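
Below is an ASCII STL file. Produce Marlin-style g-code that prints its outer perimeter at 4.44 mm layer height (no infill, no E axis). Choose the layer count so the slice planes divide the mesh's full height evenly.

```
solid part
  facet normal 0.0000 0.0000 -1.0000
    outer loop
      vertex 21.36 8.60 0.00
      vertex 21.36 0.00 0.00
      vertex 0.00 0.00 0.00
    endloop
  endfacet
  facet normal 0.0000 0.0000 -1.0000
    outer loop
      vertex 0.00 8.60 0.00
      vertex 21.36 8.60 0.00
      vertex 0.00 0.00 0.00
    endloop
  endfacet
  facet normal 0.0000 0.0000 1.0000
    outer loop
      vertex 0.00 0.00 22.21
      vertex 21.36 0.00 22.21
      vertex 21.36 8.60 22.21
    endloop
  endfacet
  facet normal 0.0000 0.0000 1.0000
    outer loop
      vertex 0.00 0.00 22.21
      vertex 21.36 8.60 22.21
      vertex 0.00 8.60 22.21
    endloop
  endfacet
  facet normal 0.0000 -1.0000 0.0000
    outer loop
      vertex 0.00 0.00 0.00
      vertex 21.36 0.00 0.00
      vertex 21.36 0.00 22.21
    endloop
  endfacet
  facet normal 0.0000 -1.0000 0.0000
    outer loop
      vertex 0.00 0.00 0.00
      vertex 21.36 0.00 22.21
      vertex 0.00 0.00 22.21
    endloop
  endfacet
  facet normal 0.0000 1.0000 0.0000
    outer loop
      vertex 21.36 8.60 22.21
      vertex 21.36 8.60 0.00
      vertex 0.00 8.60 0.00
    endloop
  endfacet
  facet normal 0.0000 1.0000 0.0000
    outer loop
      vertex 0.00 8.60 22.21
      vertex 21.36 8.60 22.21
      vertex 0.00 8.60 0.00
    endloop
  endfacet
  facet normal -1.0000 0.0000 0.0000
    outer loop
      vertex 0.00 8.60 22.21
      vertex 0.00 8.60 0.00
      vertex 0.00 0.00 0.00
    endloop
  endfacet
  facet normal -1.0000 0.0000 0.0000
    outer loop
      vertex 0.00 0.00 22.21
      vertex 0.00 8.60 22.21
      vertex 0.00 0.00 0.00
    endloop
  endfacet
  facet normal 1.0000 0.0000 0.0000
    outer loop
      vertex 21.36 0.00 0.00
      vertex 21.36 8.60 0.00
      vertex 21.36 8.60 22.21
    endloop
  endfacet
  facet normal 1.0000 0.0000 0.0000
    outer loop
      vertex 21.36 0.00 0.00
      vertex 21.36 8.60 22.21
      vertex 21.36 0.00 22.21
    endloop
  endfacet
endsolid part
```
; perimeter-only toolpath
G21 ; units = mm
G90 ; absolute positioning
G28 ; home
; layer 1
G0 Z4.44
G0 X0.00 Y0.00
G1 X21.36 Y0.00
G1 X21.36 Y8.60
G1 X0.00 Y8.60
G1 X0.00 Y0.00
; layer 2
G0 Z8.88
G0 X0.00 Y0.00
G1 X21.36 Y0.00
G1 X21.36 Y8.60
G1 X0.00 Y8.60
G1 X0.00 Y0.00
; layer 3
G0 Z13.33
G0 X0.00 Y0.00
G1 X21.36 Y0.00
G1 X21.36 Y8.60
G1 X0.00 Y8.60
G1 X0.00 Y0.00
; layer 4
G0 Z17.77
G0 X0.00 Y0.00
G1 X21.36 Y0.00
G1 X21.36 Y8.60
G1 X0.00 Y8.60
G1 X0.00 Y0.00
; layer 5
G0 Z22.21
G0 X0.00 Y0.00
G1 X21.36 Y0.00
G1 X21.36 Y8.60
G1 X0.00 Y8.60
G1 X0.00 Y0.00
M2 ; end

The solid is a rectangular box, roughly 21.4 × 8.6 mm footprint and 22.2 mm tall. Slicing at Δz = 4.44 mm — 5 equal slices spanning the solid's height, so layer i sits at z = i·h/5 — gives 5 non-empty perimeters. Each is a 4-segment closed polygon; G0 lifts to the layer z and rapids to the start vertex, then G1 traces the edges.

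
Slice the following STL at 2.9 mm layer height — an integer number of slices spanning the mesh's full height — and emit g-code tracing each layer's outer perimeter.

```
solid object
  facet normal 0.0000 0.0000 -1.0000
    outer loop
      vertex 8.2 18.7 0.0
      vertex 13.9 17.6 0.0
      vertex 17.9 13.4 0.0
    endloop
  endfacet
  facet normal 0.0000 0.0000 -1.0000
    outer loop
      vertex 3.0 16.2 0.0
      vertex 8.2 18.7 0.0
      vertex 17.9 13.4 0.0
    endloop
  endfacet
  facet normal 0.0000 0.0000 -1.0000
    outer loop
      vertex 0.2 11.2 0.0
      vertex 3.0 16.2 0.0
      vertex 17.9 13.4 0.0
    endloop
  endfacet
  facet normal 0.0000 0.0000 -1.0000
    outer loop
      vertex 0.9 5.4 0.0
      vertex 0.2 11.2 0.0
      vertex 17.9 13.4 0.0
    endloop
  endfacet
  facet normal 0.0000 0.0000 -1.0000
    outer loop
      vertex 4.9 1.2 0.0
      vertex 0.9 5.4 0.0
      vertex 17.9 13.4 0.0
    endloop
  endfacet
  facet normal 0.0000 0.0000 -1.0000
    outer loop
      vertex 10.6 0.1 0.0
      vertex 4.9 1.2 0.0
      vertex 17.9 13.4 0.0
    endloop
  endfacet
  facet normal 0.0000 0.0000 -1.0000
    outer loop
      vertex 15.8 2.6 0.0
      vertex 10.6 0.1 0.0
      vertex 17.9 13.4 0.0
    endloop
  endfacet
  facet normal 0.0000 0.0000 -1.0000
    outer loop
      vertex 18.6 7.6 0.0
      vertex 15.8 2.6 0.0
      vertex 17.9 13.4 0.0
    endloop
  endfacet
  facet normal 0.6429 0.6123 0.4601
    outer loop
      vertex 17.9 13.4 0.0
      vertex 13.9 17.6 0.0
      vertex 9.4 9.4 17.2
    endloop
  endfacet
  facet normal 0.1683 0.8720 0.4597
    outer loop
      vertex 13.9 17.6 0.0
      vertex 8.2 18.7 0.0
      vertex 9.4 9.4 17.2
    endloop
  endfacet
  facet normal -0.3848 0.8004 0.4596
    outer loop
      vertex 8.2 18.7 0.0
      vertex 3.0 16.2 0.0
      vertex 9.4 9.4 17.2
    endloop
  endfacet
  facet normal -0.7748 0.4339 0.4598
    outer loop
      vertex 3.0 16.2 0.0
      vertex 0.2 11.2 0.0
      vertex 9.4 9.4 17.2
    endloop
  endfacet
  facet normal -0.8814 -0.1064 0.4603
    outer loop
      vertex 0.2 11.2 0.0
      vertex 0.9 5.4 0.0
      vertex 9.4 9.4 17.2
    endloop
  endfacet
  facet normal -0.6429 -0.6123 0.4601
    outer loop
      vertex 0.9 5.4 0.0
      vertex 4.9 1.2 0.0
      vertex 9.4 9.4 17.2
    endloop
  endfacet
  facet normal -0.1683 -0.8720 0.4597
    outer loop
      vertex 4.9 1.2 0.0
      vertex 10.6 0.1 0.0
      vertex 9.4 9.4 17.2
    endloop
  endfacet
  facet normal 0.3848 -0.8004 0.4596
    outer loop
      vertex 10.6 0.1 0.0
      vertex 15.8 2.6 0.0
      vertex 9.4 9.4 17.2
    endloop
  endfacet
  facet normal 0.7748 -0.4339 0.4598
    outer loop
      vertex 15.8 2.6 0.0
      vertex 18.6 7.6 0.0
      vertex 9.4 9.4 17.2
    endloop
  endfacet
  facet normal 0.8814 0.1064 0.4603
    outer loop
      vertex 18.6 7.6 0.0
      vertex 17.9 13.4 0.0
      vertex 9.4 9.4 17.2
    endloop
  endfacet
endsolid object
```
; perimeter-only toolpath
G21 ; units = mm
G90 ; absolute positioning
G28 ; home
; layer 1
G0 Z2.9
G0 X16.5 Y12.7
G1 X13.1 Y16.2
G1 X8.4 Y17.1
G1 X4.1 Y15.1
G1 X1.7 Y10.9
G1 X2.3 Y6.1
G1 X5.7 Y2.6
G1 X10.4 Y1.7
G1 X14.7 Y3.7
G1 X17.1 Y7.9
G1 X16.5 Y12.7
; layer 2
G0 Z5.7
G0 X15.1 Y12.1
G1 X12.4 Y14.9
G1 X8.6 Y15.6
G1 X5.1 Y13.9
G1 X3.3 Y10.6
G1 X3.7 Y6.7
G1 X6.4 Y3.9
G1 X10.2 Y3.2
G1 X13.7 Y4.9
G1 X15.5 Y8.2
G1 X15.1 Y12.1
; layer 3
G0 Z8.6
G0 X13.6 Y11.4
G1 X11.7 Y13.5
G1 X8.8 Y14.1
G1 X6.2 Y12.8
G1 X4.8 Y10.3
G1 X5.2 Y7.4
G1 X7.2 Y5.3
G1 X10.0 Y4.8
G1 X12.6 Y6.0
G1 X14.0 Y8.5
G1 X13.6 Y11.4
; layer 4
G0 Z11.5
G0 X12.2 Y10.7
G1 X10.9 Y12.1
G1 X9.0 Y12.5
G1 X7.3 Y11.7
G1 X6.3 Y10.0
G1 X6.6 Y8.1
G1 X7.9 Y6.7
G1 X9.8 Y6.3
G1 X11.5 Y7.1
G1 X12.5 Y8.8
G1 X12.2 Y10.7
; layer 5
G0 Z14.3
G0 X10.8 Y10.1
G1 X10.2 Y10.8
G1 X9.2 Y10.9
G1 X8.3 Y10.5
G1 X7.9 Y9.7
G1 X8.0 Y8.7
G1 X8.7 Y8.0
G1 X9.6 Y7.9
G1 X10.5 Y8.3
G1 X10.9 Y9.1
G1 X10.8 Y10.1
M2 ; end

The solid is a regular 10-sided pyramid, base circumscribed radius ≈ 9.4 mm, apex at z ≈ 17.2 mm. Slicing at Δz = 2.9 mm — 6 equal slices spanning the solid's height, so layer i sits at z = i·h/6 — gives 5 non-empty perimeters. Each is a 10-segment closed polygon; G0 lifts to the layer z and rapids to the start vertex, then G1 traces the edges. The cross-section shrinks linearly with z (the slice at the apex is degenerate and omitted).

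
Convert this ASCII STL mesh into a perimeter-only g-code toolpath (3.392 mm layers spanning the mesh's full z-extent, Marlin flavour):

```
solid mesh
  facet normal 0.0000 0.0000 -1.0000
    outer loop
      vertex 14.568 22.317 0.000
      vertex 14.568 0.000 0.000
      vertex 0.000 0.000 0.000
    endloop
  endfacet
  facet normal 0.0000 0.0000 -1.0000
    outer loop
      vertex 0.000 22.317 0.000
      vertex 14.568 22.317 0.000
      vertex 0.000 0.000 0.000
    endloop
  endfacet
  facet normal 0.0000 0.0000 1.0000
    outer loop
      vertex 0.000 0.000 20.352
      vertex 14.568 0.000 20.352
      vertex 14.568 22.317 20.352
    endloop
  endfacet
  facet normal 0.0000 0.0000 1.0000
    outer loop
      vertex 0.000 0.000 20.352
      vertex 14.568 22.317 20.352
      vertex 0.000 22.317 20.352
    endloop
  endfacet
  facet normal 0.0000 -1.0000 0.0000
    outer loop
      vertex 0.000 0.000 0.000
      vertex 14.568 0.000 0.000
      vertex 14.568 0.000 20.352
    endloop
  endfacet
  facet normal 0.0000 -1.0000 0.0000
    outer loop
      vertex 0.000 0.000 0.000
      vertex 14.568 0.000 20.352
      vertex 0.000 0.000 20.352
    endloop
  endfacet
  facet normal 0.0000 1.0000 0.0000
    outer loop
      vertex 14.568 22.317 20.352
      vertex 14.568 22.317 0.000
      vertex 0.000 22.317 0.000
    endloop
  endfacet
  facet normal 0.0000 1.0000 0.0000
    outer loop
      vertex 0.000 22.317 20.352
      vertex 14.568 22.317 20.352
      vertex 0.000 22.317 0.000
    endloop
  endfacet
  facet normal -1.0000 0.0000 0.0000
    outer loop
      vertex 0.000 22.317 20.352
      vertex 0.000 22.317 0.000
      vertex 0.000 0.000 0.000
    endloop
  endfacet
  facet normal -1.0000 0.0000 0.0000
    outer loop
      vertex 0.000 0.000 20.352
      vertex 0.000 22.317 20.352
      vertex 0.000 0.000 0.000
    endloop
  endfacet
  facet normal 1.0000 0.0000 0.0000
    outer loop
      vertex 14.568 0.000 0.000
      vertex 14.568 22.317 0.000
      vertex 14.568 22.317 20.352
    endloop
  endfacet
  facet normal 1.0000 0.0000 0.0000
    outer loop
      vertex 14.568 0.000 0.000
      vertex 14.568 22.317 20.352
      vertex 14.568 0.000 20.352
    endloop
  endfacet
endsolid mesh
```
; perimeter-only toolpath
G21 ; units = mm
G90 ; absolute positioning
G28 ; home
; layer 1
G0 Z3.392
G0 X0.000 Y0.000
G1 X14.568 Y0.000
G1 X14.568 Y22.317
G1 X0.000 Y22.317
G1 X0.000 Y0.000
; layer 2
G0 Z6.784
G0 X0.000 Y0.000
G1 X14.568 Y0.000
G1 X14.568 Y22.317
G1 X0.000 Y22.317
G1 X0.000 Y0.000
; layer 3
G0 Z10.176
G0 X0.000 Y0.000
G1 X14.568 Y0.000
G1 X14.568 Y22.317
G1 X0.000 Y22.317
G1 X0.000 Y0.000
; layer 4
G0 Z13.568
G0 X0.000 Y0.000
G1 X14.568 Y0.000
G1 X14.568 Y22.317
G1 X0.000 Y22.317
G1 X0.000 Y0.000
; layer 5
G0 Z16.960
G0 X0.000 Y0.000
G1 X14.568 Y0.000
G1 X14.568 Y22.317
G1 X0.000 Y22.317
G1 X0.000 Y0.000
; layer 6
G0 Z20.352
G0 X0.000 Y0.000
G1 X14.568 Y0.000
G1 X14.568 Y22.317
G1 X0.000 Y22.317
G1 X0.000 Y0.000
M2 ; end

The solid is a rectangular box, roughly 14.6 × 22.3 mm footprint and 20.4 mm tall. Slicing at Δz = 3.392 mm — 6 equal slices spanning the solid's height, so layer i sits at z = i·h/6 — gives 6 non-empty perimeters. Each is a 4-segment closed polygon; G0 lifts to the layer z and rapids to the start vertex, then G1 traces the edges.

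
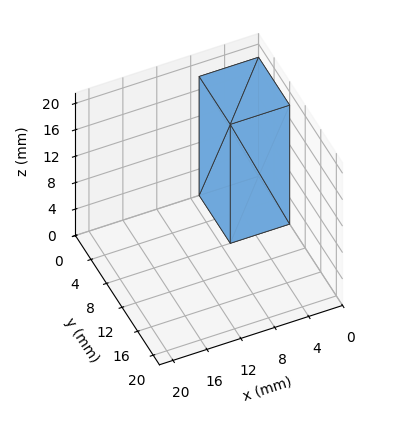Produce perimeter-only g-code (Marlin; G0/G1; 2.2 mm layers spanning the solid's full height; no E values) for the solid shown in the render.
Reading the render: the shape is a rectangular box, roughly 7 × 8 mm footprint and 18 mm tall (dimensions read to the nearest mm from the axis ticks). For the g-code, the solid's height is divided into equal slices at the stated Δz and each level perimeter traced with G1 moves after a G0 lift.

; perimeter-only toolpath
G21 ; units = mm
G90 ; absolute positioning
G28 ; home
; layer 1
G0 Z2.2
G0 X0.0 Y0.0
G1 X7.0 Y0.0
G1 X7.0 Y8.0
G1 X0.0 Y8.0
G1 X0.0 Y0.0
; layer 2
G0 Z4.5
G0 X0.0 Y0.0
G1 X7.0 Y0.0
G1 X7.0 Y8.0
G1 X0.0 Y8.0
G1 X0.0 Y0.0
; layer 3
G0 Z6.8
G0 X0.0 Y0.0
G1 X7.0 Y0.0
G1 X7.0 Y8.0
G1 X0.0 Y8.0
G1 X0.0 Y0.0
; layer 4
G0 Z9.0
G0 X0.0 Y0.0
G1 X7.0 Y0.0
G1 X7.0 Y8.0
G1 X0.0 Y8.0
G1 X0.0 Y0.0
; layer 5
G0 Z11.2
G0 X0.0 Y0.0
G1 X7.0 Y0.0
G1 X7.0 Y8.0
G1 X0.0 Y8.0
G1 X0.0 Y0.0
; layer 6
G0 Z13.5
G0 X0.0 Y0.0
G1 X7.0 Y0.0
G1 X7.0 Y8.0
G1 X0.0 Y8.0
G1 X0.0 Y0.0
; layer 7
G0 Z15.8
G0 X0.0 Y0.0
G1 X7.0 Y0.0
G1 X7.0 Y8.0
G1 X0.0 Y8.0
G1 X0.0 Y0.0
; layer 8
G0 Z18.0
G0 X0.0 Y0.0
G1 X7.0 Y0.0
G1 X7.0 Y8.0
G1 X0.0 Y8.0
G1 X0.0 Y0.0
M2 ; end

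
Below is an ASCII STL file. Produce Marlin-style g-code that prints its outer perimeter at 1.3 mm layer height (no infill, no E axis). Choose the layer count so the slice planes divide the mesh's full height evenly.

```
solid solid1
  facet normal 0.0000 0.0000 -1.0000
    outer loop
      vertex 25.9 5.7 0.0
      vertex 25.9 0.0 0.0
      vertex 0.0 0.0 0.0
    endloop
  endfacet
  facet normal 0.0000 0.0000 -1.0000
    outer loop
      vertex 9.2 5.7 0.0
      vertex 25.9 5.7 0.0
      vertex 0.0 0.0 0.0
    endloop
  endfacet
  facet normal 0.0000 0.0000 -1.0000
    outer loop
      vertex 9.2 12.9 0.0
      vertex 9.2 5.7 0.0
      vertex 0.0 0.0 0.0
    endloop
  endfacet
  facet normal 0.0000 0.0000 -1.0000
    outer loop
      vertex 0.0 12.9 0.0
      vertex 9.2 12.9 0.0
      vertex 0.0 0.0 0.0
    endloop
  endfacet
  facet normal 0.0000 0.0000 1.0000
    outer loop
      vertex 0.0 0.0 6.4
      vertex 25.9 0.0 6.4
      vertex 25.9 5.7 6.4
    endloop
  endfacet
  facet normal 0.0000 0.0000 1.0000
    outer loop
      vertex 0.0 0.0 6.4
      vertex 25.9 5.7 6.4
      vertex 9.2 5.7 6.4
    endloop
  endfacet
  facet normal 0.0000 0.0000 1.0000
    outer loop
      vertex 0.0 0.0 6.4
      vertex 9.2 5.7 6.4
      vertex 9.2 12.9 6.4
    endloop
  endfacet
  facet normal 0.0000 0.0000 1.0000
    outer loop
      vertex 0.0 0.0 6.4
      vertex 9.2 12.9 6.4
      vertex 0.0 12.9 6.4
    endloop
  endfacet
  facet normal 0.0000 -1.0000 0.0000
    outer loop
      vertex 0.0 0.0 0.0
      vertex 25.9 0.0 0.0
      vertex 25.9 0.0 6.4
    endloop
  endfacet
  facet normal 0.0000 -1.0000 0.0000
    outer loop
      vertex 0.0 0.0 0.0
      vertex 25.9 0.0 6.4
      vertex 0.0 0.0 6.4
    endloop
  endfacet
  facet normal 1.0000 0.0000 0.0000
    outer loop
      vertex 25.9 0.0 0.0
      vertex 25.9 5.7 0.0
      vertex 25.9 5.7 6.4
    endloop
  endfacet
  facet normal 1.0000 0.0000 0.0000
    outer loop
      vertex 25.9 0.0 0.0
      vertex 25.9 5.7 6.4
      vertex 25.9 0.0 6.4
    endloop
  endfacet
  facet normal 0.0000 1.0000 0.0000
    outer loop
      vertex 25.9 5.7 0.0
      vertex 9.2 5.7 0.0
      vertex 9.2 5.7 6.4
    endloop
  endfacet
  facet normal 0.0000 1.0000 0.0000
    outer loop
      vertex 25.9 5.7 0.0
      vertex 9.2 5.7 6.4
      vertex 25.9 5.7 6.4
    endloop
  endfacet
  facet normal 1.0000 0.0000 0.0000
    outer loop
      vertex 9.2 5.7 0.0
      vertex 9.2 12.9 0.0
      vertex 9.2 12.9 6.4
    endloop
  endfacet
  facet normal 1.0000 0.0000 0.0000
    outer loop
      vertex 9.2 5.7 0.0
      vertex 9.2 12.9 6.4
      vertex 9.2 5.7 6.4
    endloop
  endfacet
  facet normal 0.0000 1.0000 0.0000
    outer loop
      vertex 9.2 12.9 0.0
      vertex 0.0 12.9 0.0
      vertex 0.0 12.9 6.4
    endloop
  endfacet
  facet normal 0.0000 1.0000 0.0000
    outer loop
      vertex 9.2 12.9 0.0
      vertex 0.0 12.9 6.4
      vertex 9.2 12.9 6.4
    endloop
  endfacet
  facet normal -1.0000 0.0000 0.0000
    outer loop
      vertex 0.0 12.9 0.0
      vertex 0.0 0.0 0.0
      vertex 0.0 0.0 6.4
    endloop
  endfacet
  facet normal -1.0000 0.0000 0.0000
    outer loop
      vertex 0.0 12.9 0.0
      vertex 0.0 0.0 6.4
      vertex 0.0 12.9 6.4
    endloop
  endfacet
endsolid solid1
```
; perimeter-only toolpath
G21 ; units = mm
G90 ; absolute positioning
G28 ; home
; layer 1
G0 Z1.3
G0 X0.0 Y0.0
G1 X25.9 Y0.0
G1 X25.9 Y5.7
G1 X9.2 Y5.7
G1 X9.2 Y12.9
G1 X0.0 Y12.9
G1 X0.0 Y0.0
; layer 2
G0 Z2.6
G0 X0.0 Y0.0
G1 X25.9 Y0.0
G1 X25.9 Y5.7
G1 X9.2 Y5.7
G1 X9.2 Y12.9
G1 X0.0 Y12.9
G1 X0.0 Y0.0
; layer 3
G0 Z3.8
G0 X0.0 Y0.0
G1 X25.9 Y0.0
G1 X25.9 Y5.7
G1 X9.2 Y5.7
G1 X9.2 Y12.9
G1 X0.0 Y12.9
G1 X0.0 Y0.0
; layer 4
G0 Z5.1
G0 X0.0 Y0.0
G1 X25.9 Y0.0
G1 X25.9 Y5.7
G1 X9.2 Y5.7
G1 X9.2 Y12.9
G1 X0.0 Y12.9
G1 X0.0 Y0.0
; layer 5
G0 Z6.4
G0 X0.0 Y0.0
G1 X25.9 Y0.0
G1 X25.9 Y5.7
G1 X9.2 Y5.7
G1 X9.2 Y12.9
G1 X0.0 Y12.9
G1 X0.0 Y0.0
M2 ; end

The solid is an L-shaped prism: outer 25.9 × 12.9 mm, arm thicknesses ≈ 5.7 mm (horizontal) and 9.2 mm (vertical), extruded 6.4 mm in z. Slicing at Δz = 1.3 mm — 5 equal slices spanning the solid's height, so layer i sits at z = i·h/5 — gives 5 non-empty perimeters. Each is a 6-segment closed polygon; G0 lifts to the layer z and rapids to the start vertex, then G1 traces the edges.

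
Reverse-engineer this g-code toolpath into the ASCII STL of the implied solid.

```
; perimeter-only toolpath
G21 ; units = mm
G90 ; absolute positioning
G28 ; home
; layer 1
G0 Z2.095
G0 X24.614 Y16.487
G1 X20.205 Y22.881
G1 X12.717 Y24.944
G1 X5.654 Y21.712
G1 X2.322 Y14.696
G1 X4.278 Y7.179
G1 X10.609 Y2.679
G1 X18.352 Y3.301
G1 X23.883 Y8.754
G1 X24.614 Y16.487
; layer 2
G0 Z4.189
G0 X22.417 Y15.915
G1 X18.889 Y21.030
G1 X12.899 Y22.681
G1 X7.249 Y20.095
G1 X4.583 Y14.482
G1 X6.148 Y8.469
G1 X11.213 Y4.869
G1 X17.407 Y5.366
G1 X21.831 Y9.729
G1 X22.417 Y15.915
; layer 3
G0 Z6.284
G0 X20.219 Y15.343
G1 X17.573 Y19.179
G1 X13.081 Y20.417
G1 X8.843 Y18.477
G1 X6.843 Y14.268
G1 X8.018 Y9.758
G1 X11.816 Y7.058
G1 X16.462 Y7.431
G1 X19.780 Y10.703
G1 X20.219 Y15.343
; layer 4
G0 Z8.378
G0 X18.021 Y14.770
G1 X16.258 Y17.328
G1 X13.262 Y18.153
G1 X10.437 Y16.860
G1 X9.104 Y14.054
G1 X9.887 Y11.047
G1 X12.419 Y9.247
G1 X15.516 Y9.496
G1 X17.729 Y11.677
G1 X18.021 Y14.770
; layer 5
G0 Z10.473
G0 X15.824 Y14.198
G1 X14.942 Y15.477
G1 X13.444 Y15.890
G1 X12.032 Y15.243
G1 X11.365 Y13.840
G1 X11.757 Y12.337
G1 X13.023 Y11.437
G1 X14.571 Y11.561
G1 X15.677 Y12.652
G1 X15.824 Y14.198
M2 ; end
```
solid part
  facet normal 0.0000 0.0000 -1.0000
    outer loop
      vertex 12.535 27.208 0.000
      vertex 21.521 24.732 0.000
      vertex 26.812 17.059 0.000
    endloop
  endfacet
  facet normal 0.0000 0.0000 -1.0000
    outer loop
      vertex 4.060 23.329 0.000
      vertex 12.535 27.208 0.000
      vertex 26.812 17.059 0.000
    endloop
  endfacet
  facet normal 0.0000 0.0000 -1.0000
    outer loop
      vertex 0.061 14.910 0.000
      vertex 4.060 23.329 0.000
      vertex 26.812 17.059 0.000
    endloop
  endfacet
  facet normal 0.0000 0.0000 -1.0000
    outer loop
      vertex 2.409 5.890 0.000
      vertex 0.061 14.910 0.000
      vertex 26.812 17.059 0.000
    endloop
  endfacet
  facet normal 0.0000 0.0000 -1.0000
    outer loop
      vertex 10.006 0.490 0.000
      vertex 2.409 5.890 0.000
      vertex 26.812 17.059 0.000
    endloop
  endfacet
  facet normal 0.0000 0.0000 -1.0000
    outer loop
      vertex 19.297 1.236 0.000
      vertex 10.006 0.490 0.000
      vertex 26.812 17.059 0.000
    endloop
  endfacet
  facet normal 0.0000 0.0000 -1.0000
    outer loop
      vertex 25.934 7.780 0.000
      vertex 19.297 1.236 0.000
      vertex 26.812 17.059 0.000
    endloop
  endfacet
  facet normal 0.5767 0.3976 0.7137
    outer loop
      vertex 26.812 17.059 0.000
      vertex 21.521 24.732 0.000
      vertex 13.626 13.626 12.567
    endloop
  endfacet
  facet normal 0.1861 0.6753 0.7137
    outer loop
      vertex 21.521 24.732 0.000
      vertex 12.535 27.208 0.000
      vertex 13.626 13.626 12.567
    endloop
  endfacet
  facet normal -0.2915 0.6369 0.7137
    outer loop
      vertex 12.535 27.208 0.000
      vertex 4.060 23.329 0.000
      vertex 13.626 13.626 12.567
    endloop
  endfacet
  facet normal -0.6327 0.3005 0.7137
    outer loop
      vertex 4.060 23.329 0.000
      vertex 0.061 14.910 0.000
      vertex 13.626 13.626 12.567
    endloop
  endfacet
  facet normal -0.6779 -0.1765 0.7137
    outer loop
      vertex 0.061 14.910 0.000
      vertex 2.409 5.890 0.000
      vertex 13.626 13.626 12.567
    endloop
  endfacet
  facet normal -0.4058 -0.5709 0.7137
    outer loop
      vertex 2.409 5.890 0.000
      vertex 10.006 0.490 0.000
      vertex 13.626 13.626 12.567
    endloop
  endfacet
  facet normal 0.0561 -0.6982 0.7137
    outer loop
      vertex 10.006 0.490 0.000
      vertex 19.297 1.236 0.000
      vertex 13.626 13.626 12.567
    endloop
  endfacet
  facet normal 0.4918 -0.4988 0.7137
    outer loop
      vertex 19.297 1.236 0.000
      vertex 25.934 7.780 0.000
      vertex 13.626 13.626 12.567
    endloop
  endfacet
  facet normal 0.6974 -0.0660 0.7137
    outer loop
      vertex 25.934 7.780 0.000
      vertex 26.812 17.059 0.000
      vertex 13.626 13.626 12.567
    endloop
  endfacet
endsolid part

The G0 Z moves step by Δz≈2.095 mm. The G1 loops shrink linearly with z, so the solid tapers from its base footprint up to z≈12.6. Closing with a flat bottom cap and the tapered top and triangulating gives 16 facets — a regular 9-sided pyramid, base circumscribed radius ≈ 13.6 mm, apex at z ≈ 12.6 mm.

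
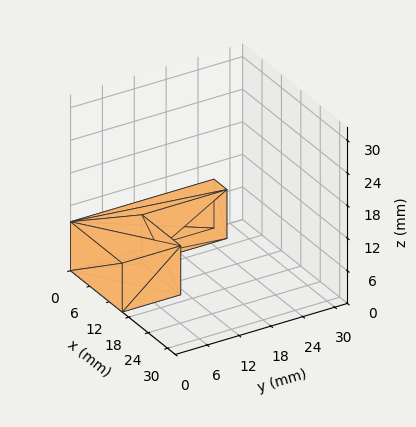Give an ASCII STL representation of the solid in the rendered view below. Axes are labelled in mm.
Reading the render: the shape is an L-shaped prism: outer 16 × 27 mm, arm thicknesses ≈ 11 mm (horizontal) and 4 mm (vertical), extruded 9 mm in z (dimensions read to the nearest mm from the axis ticks). For the STL, each face is triangulated and given an outward normal.

solid part
  facet normal 0.0000 0.0000 -1.0000
    outer loop
      vertex 16.00 11.00 0.00
      vertex 16.00 0.00 0.00
      vertex 0.00 0.00 0.00
    endloop
  endfacet
  facet normal 0.0000 0.0000 -1.0000
    outer loop
      vertex 4.00 11.00 0.00
      vertex 16.00 11.00 0.00
      vertex 0.00 0.00 0.00
    endloop
  endfacet
  facet normal 0.0000 0.0000 -1.0000
    outer loop
      vertex 4.00 27.00 0.00
      vertex 4.00 11.00 0.00
      vertex 0.00 0.00 0.00
    endloop
  endfacet
  facet normal 0.0000 0.0000 -1.0000
    outer loop
      vertex 0.00 27.00 0.00
      vertex 4.00 27.00 0.00
      vertex 0.00 0.00 0.00
    endloop
  endfacet
  facet normal 0.0000 0.0000 1.0000
    outer loop
      vertex 0.00 0.00 9.00
      vertex 16.00 0.00 9.00
      vertex 16.00 11.00 9.00
    endloop
  endfacet
  facet normal 0.0000 0.0000 1.0000
    outer loop
      vertex 0.00 0.00 9.00
      vertex 16.00 11.00 9.00
      vertex 4.00 11.00 9.00
    endloop
  endfacet
  facet normal 0.0000 0.0000 1.0000
    outer loop
      vertex 0.00 0.00 9.00
      vertex 4.00 11.00 9.00
      vertex 4.00 27.00 9.00
    endloop
  endfacet
  facet normal 0.0000 0.0000 1.0000
    outer loop
      vertex 0.00 0.00 9.00
      vertex 4.00 27.00 9.00
      vertex 0.00 27.00 9.00
    endloop
  endfacet
  facet normal 0.0000 -1.0000 0.0000
    outer loop
      vertex 0.00 0.00 0.00
      vertex 16.00 0.00 0.00
      vertex 16.00 0.00 9.00
    endloop
  endfacet
  facet normal 0.0000 -1.0000 0.0000
    outer loop
      vertex 0.00 0.00 0.00
      vertex 16.00 0.00 9.00
      vertex 0.00 0.00 9.00
    endloop
  endfacet
  facet normal 1.0000 0.0000 0.0000
    outer loop
      vertex 16.00 0.00 0.00
      vertex 16.00 11.00 0.00
      vertex 16.00 11.00 9.00
    endloop
  endfacet
  facet normal 1.0000 0.0000 0.0000
    outer loop
      vertex 16.00 0.00 0.00
      vertex 16.00 11.00 9.00
      vertex 16.00 0.00 9.00
    endloop
  endfacet
  facet normal 0.0000 1.0000 0.0000
    outer loop
      vertex 16.00 11.00 0.00
      vertex 4.00 11.00 0.00
      vertex 4.00 11.00 9.00
    endloop
  endfacet
  facet normal 0.0000 1.0000 0.0000
    outer loop
      vertex 16.00 11.00 0.00
      vertex 4.00 11.00 9.00
      vertex 16.00 11.00 9.00
    endloop
  endfacet
  facet normal 1.0000 0.0000 0.0000
    outer loop
      vertex 4.00 11.00 0.00
      vertex 4.00 27.00 0.00
      vertex 4.00 27.00 9.00
    endloop
  endfacet
  facet normal 1.0000 0.0000 0.0000
    outer loop
      vertex 4.00 11.00 0.00
      vertex 4.00 27.00 9.00
      vertex 4.00 11.00 9.00
    endloop
  endfacet
  facet normal 0.0000 1.0000 0.0000
    outer loop
      vertex 4.00 27.00 0.00
      vertex 0.00 27.00 0.00
      vertex 0.00 27.00 9.00
    endloop
  endfacet
  facet normal 0.0000 1.0000 0.0000
    outer loop
      vertex 4.00 27.00 0.00
      vertex 0.00 27.00 9.00
      vertex 4.00 27.00 9.00
    endloop
  endfacet
  facet normal -1.0000 0.0000 0.0000
    outer loop
      vertex 0.00 27.00 0.00
      vertex 0.00 0.00 0.00
      vertex 0.00 0.00 9.00
    endloop
  endfacet
  facet normal -1.0000 0.0000 0.0000
    outer loop
      vertex 0.00 27.00 0.00
      vertex 0.00 0.00 9.00
      vertex 0.00 27.00 9.00
    endloop
  endfacet
endsolid part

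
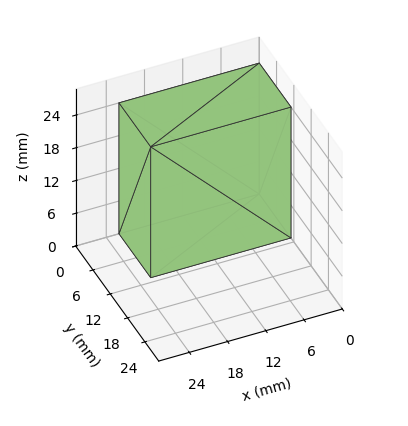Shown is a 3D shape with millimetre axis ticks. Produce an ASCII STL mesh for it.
Reading the render: the shape is a rectangular box, roughly 22 × 11 mm footprint and 24 mm tall (dimensions read to the nearest mm from the axis ticks). For the STL, each face is triangulated and given an outward normal.

solid part
  facet normal 0.0000 0.0000 -1.0000
    outer loop
      vertex 22.00 11.00 0.00
      vertex 22.00 0.00 0.00
      vertex 0.00 0.00 0.00
    endloop
  endfacet
  facet normal 0.0000 0.0000 -1.0000
    outer loop
      vertex 0.00 11.00 0.00
      vertex 22.00 11.00 0.00
      vertex 0.00 0.00 0.00
    endloop
  endfacet
  facet normal 0.0000 0.0000 1.0000
    outer loop
      vertex 0.00 0.00 24.00
      vertex 22.00 0.00 24.00
      vertex 22.00 11.00 24.00
    endloop
  endfacet
  facet normal 0.0000 0.0000 1.0000
    outer loop
      vertex 0.00 0.00 24.00
      vertex 22.00 11.00 24.00
      vertex 0.00 11.00 24.00
    endloop
  endfacet
  facet normal 0.0000 -1.0000 0.0000
    outer loop
      vertex 0.00 0.00 0.00
      vertex 22.00 0.00 0.00
      vertex 22.00 0.00 24.00
    endloop
  endfacet
  facet normal 0.0000 -1.0000 0.0000
    outer loop
      vertex 0.00 0.00 0.00
      vertex 22.00 0.00 24.00
      vertex 0.00 0.00 24.00
    endloop
  endfacet
  facet normal 0.0000 1.0000 0.0000
    outer loop
      vertex 22.00 11.00 24.00
      vertex 22.00 11.00 0.00
      vertex 0.00 11.00 0.00
    endloop
  endfacet
  facet normal 0.0000 1.0000 0.0000
    outer loop
      vertex 0.00 11.00 24.00
      vertex 22.00 11.00 24.00
      vertex 0.00 11.00 0.00
    endloop
  endfacet
  facet normal -1.0000 0.0000 0.0000
    outer loop
      vertex 0.00 11.00 24.00
      vertex 0.00 11.00 0.00
      vertex 0.00 0.00 0.00
    endloop
  endfacet
  facet normal -1.0000 0.0000 0.0000
    outer loop
      vertex 0.00 0.00 24.00
      vertex 0.00 11.00 24.00
      vertex 0.00 0.00 0.00
    endloop
  endfacet
  facet normal 1.0000 0.0000 0.0000
    outer loop
      vertex 22.00 0.00 0.00
      vertex 22.00 11.00 0.00
      vertex 22.00 11.00 24.00
    endloop
  endfacet
  facet normal 1.0000 0.0000 0.0000
    outer loop
      vertex 22.00 0.00 0.00
      vertex 22.00 11.00 24.00
      vertex 22.00 0.00 24.00
    endloop
  endfacet
endsolid part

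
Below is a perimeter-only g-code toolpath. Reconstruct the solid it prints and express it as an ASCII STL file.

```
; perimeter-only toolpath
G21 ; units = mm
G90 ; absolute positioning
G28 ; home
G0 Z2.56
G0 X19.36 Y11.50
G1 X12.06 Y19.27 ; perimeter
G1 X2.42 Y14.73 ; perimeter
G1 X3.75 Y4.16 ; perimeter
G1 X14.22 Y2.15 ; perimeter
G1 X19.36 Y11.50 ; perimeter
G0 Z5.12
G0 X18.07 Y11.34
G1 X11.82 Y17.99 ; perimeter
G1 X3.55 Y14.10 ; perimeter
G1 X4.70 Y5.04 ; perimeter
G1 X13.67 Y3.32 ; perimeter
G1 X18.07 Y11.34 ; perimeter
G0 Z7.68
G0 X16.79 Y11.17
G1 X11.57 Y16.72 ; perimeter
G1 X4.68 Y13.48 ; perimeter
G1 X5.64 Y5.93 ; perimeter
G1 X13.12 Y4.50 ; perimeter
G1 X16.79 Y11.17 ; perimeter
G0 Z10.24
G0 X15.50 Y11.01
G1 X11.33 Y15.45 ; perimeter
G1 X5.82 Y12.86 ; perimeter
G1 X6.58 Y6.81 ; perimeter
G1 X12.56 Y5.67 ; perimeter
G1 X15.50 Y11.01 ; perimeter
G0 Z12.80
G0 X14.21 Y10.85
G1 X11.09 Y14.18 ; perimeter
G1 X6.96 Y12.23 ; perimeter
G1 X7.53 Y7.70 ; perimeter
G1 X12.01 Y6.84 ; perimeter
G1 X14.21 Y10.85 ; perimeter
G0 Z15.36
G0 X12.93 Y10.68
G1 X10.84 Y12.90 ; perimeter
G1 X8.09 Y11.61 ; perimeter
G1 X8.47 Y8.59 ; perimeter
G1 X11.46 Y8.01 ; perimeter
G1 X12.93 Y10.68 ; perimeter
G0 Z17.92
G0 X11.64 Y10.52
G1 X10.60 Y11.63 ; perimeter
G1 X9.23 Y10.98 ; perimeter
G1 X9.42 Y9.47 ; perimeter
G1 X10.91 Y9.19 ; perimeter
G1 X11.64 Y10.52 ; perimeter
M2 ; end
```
solid part
  facet normal 0.0000 0.0000 -1.0000
    outer loop
      vertex 1.28 15.35 0.00
      vertex 12.30 20.54 0.00
      vertex 20.64 11.66 0.00
    endloop
  endfacet
  facet normal 0.0000 0.0000 -1.0000
    outer loop
      vertex 2.81 3.27 0.00
      vertex 1.28 15.35 0.00
      vertex 20.64 11.66 0.00
    endloop
  endfacet
  facet normal 0.0000 0.0000 -1.0000
    outer loop
      vertex 14.77 0.98 0.00
      vertex 2.81 3.27 0.00
      vertex 20.64 11.66 0.00
    endloop
  endfacet
  facet normal 0.6746 0.6336 0.3788
    outer loop
      vertex 20.64 11.66 0.00
      vertex 12.30 20.54 0.00
      vertex 10.36 10.36 20.48
    endloop
  endfacet
  facet normal -0.3943 0.8373 0.3788
    outer loop
      vertex 12.30 20.54 0.00
      vertex 1.28 15.35 0.00
      vertex 10.36 10.36 20.48
    endloop
  endfacet
  facet normal -0.9182 -0.1163 0.3787
    outer loop
      vertex 1.28 15.35 0.00
      vertex 2.81 3.27 0.00
      vertex 10.36 10.36 20.48
    endloop
  endfacet
  facet normal -0.1740 -0.9090 0.3788
    outer loop
      vertex 2.81 3.27 0.00
      vertex 14.77 0.98 0.00
      vertex 10.36 10.36 20.48
    endloop
  endfacet
  facet normal 0.8110 -0.4458 0.3788
    outer loop
      vertex 14.77 0.98 0.00
      vertex 20.64 11.66 0.00
      vertex 10.36 10.36 20.48
    endloop
  endfacet
endsolid part

The G0 Z moves step by Δz≈2.56 mm. The G1 loops shrink linearly with z, so the solid tapers from its base footprint up to z≈20.5. Closing with a flat bottom cap and the tapered top and triangulating gives 8 facets — a regular 5-sided pyramid, base circumscribed radius ≈ 10.4 mm, apex at z ≈ 20.5 mm.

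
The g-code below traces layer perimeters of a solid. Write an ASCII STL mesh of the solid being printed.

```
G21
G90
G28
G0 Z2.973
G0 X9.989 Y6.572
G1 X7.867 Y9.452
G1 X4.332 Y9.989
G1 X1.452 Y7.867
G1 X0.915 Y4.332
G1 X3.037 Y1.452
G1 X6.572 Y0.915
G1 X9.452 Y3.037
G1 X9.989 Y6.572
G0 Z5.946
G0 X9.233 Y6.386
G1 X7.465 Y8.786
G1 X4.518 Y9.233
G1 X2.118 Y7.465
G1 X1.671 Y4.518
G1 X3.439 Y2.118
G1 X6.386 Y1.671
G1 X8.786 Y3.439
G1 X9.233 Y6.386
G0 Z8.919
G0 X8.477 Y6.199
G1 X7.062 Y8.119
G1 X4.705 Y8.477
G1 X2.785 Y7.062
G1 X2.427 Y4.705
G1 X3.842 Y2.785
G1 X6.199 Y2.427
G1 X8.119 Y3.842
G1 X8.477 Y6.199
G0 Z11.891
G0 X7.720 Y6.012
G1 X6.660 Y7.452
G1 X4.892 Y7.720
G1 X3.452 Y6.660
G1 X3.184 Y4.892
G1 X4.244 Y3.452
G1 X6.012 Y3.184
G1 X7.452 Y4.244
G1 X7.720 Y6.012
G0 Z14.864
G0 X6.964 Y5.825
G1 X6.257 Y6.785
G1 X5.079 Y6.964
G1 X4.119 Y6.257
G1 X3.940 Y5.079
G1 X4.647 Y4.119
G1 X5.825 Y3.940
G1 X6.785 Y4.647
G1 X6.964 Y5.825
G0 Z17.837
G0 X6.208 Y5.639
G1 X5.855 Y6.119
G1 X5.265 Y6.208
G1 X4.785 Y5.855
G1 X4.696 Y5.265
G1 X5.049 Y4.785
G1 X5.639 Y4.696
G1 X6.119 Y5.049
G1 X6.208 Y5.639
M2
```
solid part
  facet normal 0.0000 0.0000 -1.0000
    outer loop
      vertex 4.145 10.745 0.000
      vertex 8.270 10.119 0.000
      vertex 10.745 6.759 0.000
    endloop
  endfacet
  facet normal 0.0000 0.0000 -1.0000
    outer loop
      vertex 0.785 8.270 0.000
      vertex 4.145 10.745 0.000
      vertex 10.745 6.759 0.000
    endloop
  endfacet
  facet normal 0.0000 0.0000 -1.0000
    outer loop
      vertex 0.159 4.145 0.000
      vertex 0.785 8.270 0.000
      vertex 10.745 6.759 0.000
    endloop
  endfacet
  facet normal 0.0000 0.0000 -1.0000
    outer loop
      vertex 2.634 0.785 0.000
      vertex 0.159 4.145 0.000
      vertex 10.745 6.759 0.000
    endloop
  endfacet
  facet normal 0.0000 0.0000 -1.0000
    outer loop
      vertex 6.759 0.159 0.000
      vertex 2.634 0.785 0.000
      vertex 10.745 6.759 0.000
    endloop
  endfacet
  facet normal 0.0000 0.0000 -1.0000
    outer loop
      vertex 10.119 2.634 0.000
      vertex 6.759 0.159 0.000
      vertex 10.745 6.759 0.000
    endloop
  endfacet
  facet normal 0.7826 0.5764 0.2352
    outer loop
      vertex 10.745 6.759 0.000
      vertex 8.270 10.119 0.000
      vertex 5.452 5.452 20.810
    endloop
  endfacet
  facet normal 0.1458 0.9609 0.2353
    outer loop
      vertex 8.270 10.119 0.000
      vertex 4.145 10.745 0.000
      vertex 5.452 5.452 20.810
    endloop
  endfacet
  facet normal -0.5764 0.7826 0.2352
    outer loop
      vertex 4.145 10.745 0.000
      vertex 0.785 8.270 0.000
      vertex 5.452 5.452 20.810
    endloop
  endfacet
  facet normal -0.9609 0.1458 0.2353
    outer loop
      vertex 0.785 8.270 0.000
      vertex 0.159 4.145 0.000
      vertex 5.452 5.452 20.810
    endloop
  endfacet
  facet normal -0.7826 -0.5764 0.2352
    outer loop
      vertex 0.159 4.145 0.000
      vertex 2.634 0.785 0.000
      vertex 5.452 5.452 20.810
    endloop
  endfacet
  facet normal -0.1458 -0.9609 0.2353
    outer loop
      vertex 2.634 0.785 0.000
      vertex 6.759 0.159 0.000
      vertex 5.452 5.452 20.810
    endloop
  endfacet
  facet normal 0.5764 -0.7826 0.2352
    outer loop
      vertex 6.759 0.159 0.000
      vertex 10.119 2.634 0.000
      vertex 5.452 5.452 20.810
    endloop
  endfacet
  facet normal 0.9609 -0.1458 0.2353
    outer loop
      vertex 10.119 2.634 0.000
      vertex 10.745 6.759 0.000
      vertex 5.452 5.452 20.810
    endloop
  endfacet
endsolid part

The G0 Z moves step by Δz≈2.973 mm. The G1 loops shrink linearly with z, so the solid tapers from its base footprint up to z≈20.8. Closing with a flat bottom cap and the tapered top and triangulating gives 14 facets — a regular 8-sided pyramid, base circumscribed radius ≈ 5.45 mm, apex at z ≈ 20.8 mm.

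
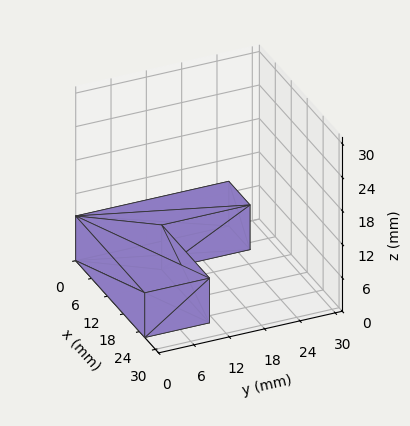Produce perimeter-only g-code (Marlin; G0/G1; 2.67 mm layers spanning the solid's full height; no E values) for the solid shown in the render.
Reading the render: the shape is an L-shaped prism: outer 26 × 26 mm, arm thicknesses ≈ 11 mm (horizontal) and 8 mm (vertical), extruded 8 mm in z (dimensions read to the nearest mm from the axis ticks). For the g-code, the solid's height is divided into equal slices at the stated Δz and each level perimeter traced with G1 moves after a G0 lift.

; perimeter-only toolpath
G21 ; units = mm
G90 ; absolute positioning
G28 ; home
; layer 1
G0 Z2.67
G0 X0.00 Y0.00
G1 X26.00 Y0.00
G1 X26.00 Y11.00
G1 X8.00 Y11.00
G1 X8.00 Y26.00
G1 X0.00 Y26.00
G1 X0.00 Y0.00
; layer 2
G0 Z5.33
G0 X0.00 Y0.00
G1 X26.00 Y0.00
G1 X26.00 Y11.00
G1 X8.00 Y11.00
G1 X8.00 Y26.00
G1 X0.00 Y26.00
G1 X0.00 Y0.00
; layer 3
G0 Z8.00
G0 X0.00 Y0.00
G1 X26.00 Y0.00
G1 X26.00 Y11.00
G1 X8.00 Y11.00
G1 X8.00 Y26.00
G1 X0.00 Y26.00
G1 X0.00 Y0.00
M2 ; end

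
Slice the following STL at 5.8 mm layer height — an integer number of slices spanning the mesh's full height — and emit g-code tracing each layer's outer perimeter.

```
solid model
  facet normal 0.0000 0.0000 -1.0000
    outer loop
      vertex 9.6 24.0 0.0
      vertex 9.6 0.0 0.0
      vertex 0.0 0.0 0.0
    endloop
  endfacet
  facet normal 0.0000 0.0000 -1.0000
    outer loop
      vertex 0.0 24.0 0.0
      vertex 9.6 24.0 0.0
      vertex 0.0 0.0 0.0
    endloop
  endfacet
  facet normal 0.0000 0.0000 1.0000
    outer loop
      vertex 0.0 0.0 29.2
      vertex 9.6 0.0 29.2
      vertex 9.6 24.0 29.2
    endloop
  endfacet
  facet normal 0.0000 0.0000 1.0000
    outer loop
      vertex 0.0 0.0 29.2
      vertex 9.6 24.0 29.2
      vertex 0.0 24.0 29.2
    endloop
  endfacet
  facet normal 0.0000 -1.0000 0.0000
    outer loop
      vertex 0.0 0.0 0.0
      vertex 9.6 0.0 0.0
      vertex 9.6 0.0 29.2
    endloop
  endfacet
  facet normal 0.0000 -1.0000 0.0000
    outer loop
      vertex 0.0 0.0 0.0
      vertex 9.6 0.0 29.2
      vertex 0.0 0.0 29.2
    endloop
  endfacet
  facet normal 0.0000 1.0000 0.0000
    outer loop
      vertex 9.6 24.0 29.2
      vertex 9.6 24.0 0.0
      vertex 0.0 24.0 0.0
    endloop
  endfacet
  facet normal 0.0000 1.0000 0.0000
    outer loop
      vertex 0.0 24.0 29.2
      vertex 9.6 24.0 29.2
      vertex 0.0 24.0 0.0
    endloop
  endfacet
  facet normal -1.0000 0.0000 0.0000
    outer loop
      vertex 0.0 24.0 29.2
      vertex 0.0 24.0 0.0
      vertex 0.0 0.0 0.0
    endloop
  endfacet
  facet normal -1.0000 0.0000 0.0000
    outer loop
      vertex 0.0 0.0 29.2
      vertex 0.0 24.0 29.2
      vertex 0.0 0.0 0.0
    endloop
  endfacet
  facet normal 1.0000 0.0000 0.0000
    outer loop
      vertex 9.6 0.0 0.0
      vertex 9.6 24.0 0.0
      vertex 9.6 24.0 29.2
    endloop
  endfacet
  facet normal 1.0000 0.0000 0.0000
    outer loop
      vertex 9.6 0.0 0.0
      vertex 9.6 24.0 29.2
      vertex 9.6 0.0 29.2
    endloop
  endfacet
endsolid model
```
; perimeter-only toolpath
G21 ; units = mm
G90 ; absolute positioning
G28 ; home
; layer 1
G0 Z5.8
G0 X0.0 Y0.0
G1 X9.6 Y0.0
G1 X9.6 Y24.0
G1 X0.0 Y24.0
G1 X0.0 Y0.0
; layer 2
G0 Z11.7
G0 X0.0 Y0.0
G1 X9.6 Y0.0
G1 X9.6 Y24.0
G1 X0.0 Y24.0
G1 X0.0 Y0.0
; layer 3
G0 Z17.5
G0 X0.0 Y0.0
G1 X9.6 Y0.0
G1 X9.6 Y24.0
G1 X0.0 Y24.0
G1 X0.0 Y0.0
; layer 4
G0 Z23.4
G0 X0.0 Y0.0
G1 X9.6 Y0.0
G1 X9.6 Y24.0
G1 X0.0 Y24.0
G1 X0.0 Y0.0
; layer 5
G0 Z29.2
G0 X0.0 Y0.0
G1 X9.6 Y0.0
G1 X9.6 Y24.0
G1 X0.0 Y24.0
G1 X0.0 Y0.0
M2 ; end

The solid is a rectangular box, roughly 9.6 × 24 mm footprint and 29.2 mm tall. Slicing at Δz = 5.8 mm — 5 equal slices spanning the solid's height, so layer i sits at z = i·h/5 — gives 5 non-empty perimeters. Each is a 4-segment closed polygon; G0 lifts to the layer z and rapids to the start vertex, then G1 traces the edges.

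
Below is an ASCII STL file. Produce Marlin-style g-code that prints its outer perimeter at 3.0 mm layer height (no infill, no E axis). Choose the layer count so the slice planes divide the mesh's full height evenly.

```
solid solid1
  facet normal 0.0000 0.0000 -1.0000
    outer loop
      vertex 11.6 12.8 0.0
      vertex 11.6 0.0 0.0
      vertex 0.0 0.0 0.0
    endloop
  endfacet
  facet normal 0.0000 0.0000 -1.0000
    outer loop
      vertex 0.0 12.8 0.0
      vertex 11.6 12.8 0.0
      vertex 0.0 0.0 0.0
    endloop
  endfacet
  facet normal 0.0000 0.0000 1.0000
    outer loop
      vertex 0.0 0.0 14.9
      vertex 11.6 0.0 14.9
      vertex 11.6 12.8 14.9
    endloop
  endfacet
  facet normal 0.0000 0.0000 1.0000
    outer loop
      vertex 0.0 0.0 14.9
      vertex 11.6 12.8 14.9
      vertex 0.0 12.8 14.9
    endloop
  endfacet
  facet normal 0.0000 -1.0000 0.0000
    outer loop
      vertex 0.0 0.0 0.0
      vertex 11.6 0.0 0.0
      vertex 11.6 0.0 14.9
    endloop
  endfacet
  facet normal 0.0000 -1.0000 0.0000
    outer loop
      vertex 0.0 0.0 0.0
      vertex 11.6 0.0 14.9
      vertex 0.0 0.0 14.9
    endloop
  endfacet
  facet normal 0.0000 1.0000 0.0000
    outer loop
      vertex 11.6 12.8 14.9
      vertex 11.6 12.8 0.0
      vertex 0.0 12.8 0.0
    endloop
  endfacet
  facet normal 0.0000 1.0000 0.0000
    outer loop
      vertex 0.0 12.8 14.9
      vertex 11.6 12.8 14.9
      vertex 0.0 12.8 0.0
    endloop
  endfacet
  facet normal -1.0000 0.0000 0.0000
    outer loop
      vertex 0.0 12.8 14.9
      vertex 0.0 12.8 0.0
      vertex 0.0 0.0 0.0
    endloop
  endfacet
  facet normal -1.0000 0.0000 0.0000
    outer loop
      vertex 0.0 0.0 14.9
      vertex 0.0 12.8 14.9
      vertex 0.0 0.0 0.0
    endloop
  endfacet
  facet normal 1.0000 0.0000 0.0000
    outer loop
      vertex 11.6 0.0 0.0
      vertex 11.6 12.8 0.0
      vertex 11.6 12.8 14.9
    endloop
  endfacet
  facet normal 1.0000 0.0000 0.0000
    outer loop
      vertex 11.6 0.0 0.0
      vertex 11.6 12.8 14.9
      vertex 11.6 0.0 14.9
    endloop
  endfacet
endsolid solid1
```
; perimeter-only toolpath
G21 ; units = mm
G90 ; absolute positioning
G28 ; home
; layer 1
G0 Z3.0
G0 X0.0 Y0.0
G1 X11.6 Y0.0
G1 X11.6 Y12.8
G1 X0.0 Y12.8
G1 X0.0 Y0.0
; layer 2
G0 Z6.0
G0 X0.0 Y0.0
G1 X11.6 Y0.0
G1 X11.6 Y12.8
G1 X0.0 Y12.8
G1 X0.0 Y0.0
; layer 3
G0 Z8.9
G0 X0.0 Y0.0
G1 X11.6 Y0.0
G1 X11.6 Y12.8
G1 X0.0 Y12.8
G1 X0.0 Y0.0
; layer 4
G0 Z11.9
G0 X0.0 Y0.0
G1 X11.6 Y0.0
G1 X11.6 Y12.8
G1 X0.0 Y12.8
G1 X0.0 Y0.0
; layer 5
G0 Z14.9
G0 X0.0 Y0.0
G1 X11.6 Y0.0
G1 X11.6 Y12.8
G1 X0.0 Y12.8
G1 X0.0 Y0.0
M2 ; end

The solid is a rectangular box, roughly 11.6 × 12.8 mm footprint and 14.9 mm tall. Slicing at Δz = 3.0 mm — 5 equal slices spanning the solid's height, so layer i sits at z = i·h/5 — gives 5 non-empty perimeters. Each is a 4-segment closed polygon; G0 lifts to the layer z and rapids to the start vertex, then G1 traces the edges.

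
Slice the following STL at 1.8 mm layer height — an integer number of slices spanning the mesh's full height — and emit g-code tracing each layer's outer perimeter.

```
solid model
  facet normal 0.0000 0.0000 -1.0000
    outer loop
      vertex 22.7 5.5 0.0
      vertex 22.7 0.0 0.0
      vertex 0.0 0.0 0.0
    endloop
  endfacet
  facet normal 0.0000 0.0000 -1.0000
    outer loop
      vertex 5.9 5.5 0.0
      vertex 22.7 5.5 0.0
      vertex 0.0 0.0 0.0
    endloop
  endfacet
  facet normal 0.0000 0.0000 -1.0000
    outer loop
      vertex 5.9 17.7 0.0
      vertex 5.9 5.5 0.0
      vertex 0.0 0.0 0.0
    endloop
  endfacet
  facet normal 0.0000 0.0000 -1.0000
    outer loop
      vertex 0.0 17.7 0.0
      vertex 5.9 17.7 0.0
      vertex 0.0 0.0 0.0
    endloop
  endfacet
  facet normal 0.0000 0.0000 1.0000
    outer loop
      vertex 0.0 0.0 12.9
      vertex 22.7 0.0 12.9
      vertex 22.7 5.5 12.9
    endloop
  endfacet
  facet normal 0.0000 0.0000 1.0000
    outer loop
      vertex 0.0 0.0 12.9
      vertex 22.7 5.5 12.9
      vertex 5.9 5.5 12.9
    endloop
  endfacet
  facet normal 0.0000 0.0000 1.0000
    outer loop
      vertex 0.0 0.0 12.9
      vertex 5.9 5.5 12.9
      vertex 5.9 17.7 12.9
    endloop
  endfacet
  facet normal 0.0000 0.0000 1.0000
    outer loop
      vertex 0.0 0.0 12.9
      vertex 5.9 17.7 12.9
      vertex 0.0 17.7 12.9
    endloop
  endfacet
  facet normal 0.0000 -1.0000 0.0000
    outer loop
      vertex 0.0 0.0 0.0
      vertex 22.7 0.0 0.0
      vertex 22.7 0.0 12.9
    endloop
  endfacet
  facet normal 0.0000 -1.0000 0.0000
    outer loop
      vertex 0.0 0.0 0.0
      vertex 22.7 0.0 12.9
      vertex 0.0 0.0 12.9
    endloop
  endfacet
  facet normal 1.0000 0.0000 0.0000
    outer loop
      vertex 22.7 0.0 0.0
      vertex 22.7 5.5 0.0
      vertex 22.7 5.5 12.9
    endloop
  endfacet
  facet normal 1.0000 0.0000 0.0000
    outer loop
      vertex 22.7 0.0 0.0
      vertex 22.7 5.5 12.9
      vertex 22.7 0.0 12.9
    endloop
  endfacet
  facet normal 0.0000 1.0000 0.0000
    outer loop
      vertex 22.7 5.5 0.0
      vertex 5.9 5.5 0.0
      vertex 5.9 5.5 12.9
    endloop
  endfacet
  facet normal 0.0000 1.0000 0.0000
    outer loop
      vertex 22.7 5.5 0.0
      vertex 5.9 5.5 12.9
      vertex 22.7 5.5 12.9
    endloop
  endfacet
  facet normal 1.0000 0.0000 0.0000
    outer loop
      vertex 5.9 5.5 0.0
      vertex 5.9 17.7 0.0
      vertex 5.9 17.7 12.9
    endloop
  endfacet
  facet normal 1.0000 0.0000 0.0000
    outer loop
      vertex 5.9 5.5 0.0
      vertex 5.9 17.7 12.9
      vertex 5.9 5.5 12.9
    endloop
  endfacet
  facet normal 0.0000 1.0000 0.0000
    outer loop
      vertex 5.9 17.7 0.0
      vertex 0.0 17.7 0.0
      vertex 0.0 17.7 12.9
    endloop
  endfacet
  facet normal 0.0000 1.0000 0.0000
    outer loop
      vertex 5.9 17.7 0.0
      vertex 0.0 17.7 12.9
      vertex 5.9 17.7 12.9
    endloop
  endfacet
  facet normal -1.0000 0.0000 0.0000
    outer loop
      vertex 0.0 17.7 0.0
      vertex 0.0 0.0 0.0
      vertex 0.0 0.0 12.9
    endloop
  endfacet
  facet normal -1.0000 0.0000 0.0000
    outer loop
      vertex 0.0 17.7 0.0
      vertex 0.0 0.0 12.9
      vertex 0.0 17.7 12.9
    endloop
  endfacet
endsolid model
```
; perimeter-only toolpath
G21 ; units = mm
G90 ; absolute positioning
G28 ; home
; layer 1
G0 Z1.8
G0 X0.0 Y0.0
G1 X22.7 Y0.0
G1 X22.7 Y5.5
G1 X5.9 Y5.5
G1 X5.9 Y17.7
G1 X0.0 Y17.7
G1 X0.0 Y0.0
; layer 2
G0 Z3.7
G0 X0.0 Y0.0
G1 X22.7 Y0.0
G1 X22.7 Y5.5
G1 X5.9 Y5.5
G1 X5.9 Y17.7
G1 X0.0 Y17.7
G1 X0.0 Y0.0
; layer 3
G0 Z5.5
G0 X0.0 Y0.0
G1 X22.7 Y0.0
G1 X22.7 Y5.5
G1 X5.9 Y5.5
G1 X5.9 Y17.7
G1 X0.0 Y17.7
G1 X0.0 Y0.0
; layer 4
G0 Z7.4
G0 X0.0 Y0.0
G1 X22.7 Y0.0
G1 X22.7 Y5.5
G1 X5.9 Y5.5
G1 X5.9 Y17.7
G1 X0.0 Y17.7
G1 X0.0 Y0.0
; layer 5
G0 Z9.2
G0 X0.0 Y0.0
G1 X22.7 Y0.0
G1 X22.7 Y5.5
G1 X5.9 Y5.5
G1 X5.9 Y17.7
G1 X0.0 Y17.7
G1 X0.0 Y0.0
; layer 6
G0 Z11.1
G0 X0.0 Y0.0
G1 X22.7 Y0.0
G1 X22.7 Y5.5
G1 X5.9 Y5.5
G1 X5.9 Y17.7
G1 X0.0 Y17.7
G1 X0.0 Y0.0
; layer 7
G0 Z12.9
G0 X0.0 Y0.0
G1 X22.7 Y0.0
G1 X22.7 Y5.5
G1 X5.9 Y5.5
G1 X5.9 Y17.7
G1 X0.0 Y17.7
G1 X0.0 Y0.0
M2 ; end

The solid is an L-shaped prism: outer 22.7 × 17.7 mm, arm thicknesses ≈ 5.5 mm (horizontal) and 5.9 mm (vertical), extruded 12.9 mm in z. Slicing at Δz = 1.8 mm — 7 equal slices spanning the solid's height, so layer i sits at z = i·h/7 — gives 7 non-empty perimeters. Each is a 6-segment closed polygon; G0 lifts to the layer z and rapids to the start vertex, then G1 traces the edges.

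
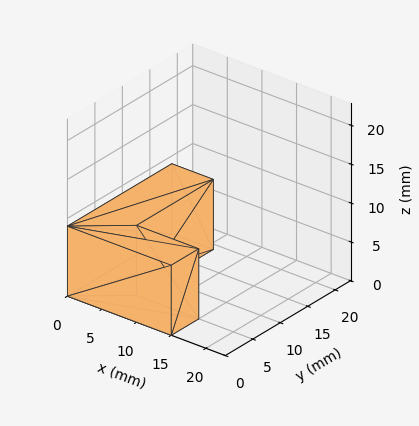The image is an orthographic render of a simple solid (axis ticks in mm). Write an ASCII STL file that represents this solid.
Reading the render: the shape is an L-shaped prism: outer 15 × 19 mm, arm thicknesses ≈ 5 mm (horizontal) and 6 mm (vertical), extruded 9 mm in z (dimensions read to the nearest mm from the axis ticks). For the STL, each face is triangulated and given an outward normal.

solid part
  facet normal 0.0000 0.0000 -1.0000
    outer loop
      vertex 15.0 5.0 0.0
      vertex 15.0 0.0 0.0
      vertex 0.0 0.0 0.0
    endloop
  endfacet
  facet normal 0.0000 0.0000 -1.0000
    outer loop
      vertex 6.0 5.0 0.0
      vertex 15.0 5.0 0.0
      vertex 0.0 0.0 0.0
    endloop
  endfacet
  facet normal 0.0000 0.0000 -1.0000
    outer loop
      vertex 6.0 19.0 0.0
      vertex 6.0 5.0 0.0
      vertex 0.0 0.0 0.0
    endloop
  endfacet
  facet normal 0.0000 0.0000 -1.0000
    outer loop
      vertex 0.0 19.0 0.0
      vertex 6.0 19.0 0.0
      vertex 0.0 0.0 0.0
    endloop
  endfacet
  facet normal 0.0000 0.0000 1.0000
    outer loop
      vertex 0.0 0.0 9.0
      vertex 15.0 0.0 9.0
      vertex 15.0 5.0 9.0
    endloop
  endfacet
  facet normal 0.0000 0.0000 1.0000
    outer loop
      vertex 0.0 0.0 9.0
      vertex 15.0 5.0 9.0
      vertex 6.0 5.0 9.0
    endloop
  endfacet
  facet normal 0.0000 0.0000 1.0000
    outer loop
      vertex 0.0 0.0 9.0
      vertex 6.0 5.0 9.0
      vertex 6.0 19.0 9.0
    endloop
  endfacet
  facet normal 0.0000 0.0000 1.0000
    outer loop
      vertex 0.0 0.0 9.0
      vertex 6.0 19.0 9.0
      vertex 0.0 19.0 9.0
    endloop
  endfacet
  facet normal 0.0000 -1.0000 0.0000
    outer loop
      vertex 0.0 0.0 0.0
      vertex 15.0 0.0 0.0
      vertex 15.0 0.0 9.0
    endloop
  endfacet
  facet normal 0.0000 -1.0000 0.0000
    outer loop
      vertex 0.0 0.0 0.0
      vertex 15.0 0.0 9.0
      vertex 0.0 0.0 9.0
    endloop
  endfacet
  facet normal 1.0000 0.0000 0.0000
    outer loop
      vertex 15.0 0.0 0.0
      vertex 15.0 5.0 0.0
      vertex 15.0 5.0 9.0
    endloop
  endfacet
  facet normal 1.0000 0.0000 0.0000
    outer loop
      vertex 15.0 0.0 0.0
      vertex 15.0 5.0 9.0
      vertex 15.0 0.0 9.0
    endloop
  endfacet
  facet normal 0.0000 1.0000 0.0000
    outer loop
      vertex 15.0 5.0 0.0
      vertex 6.0 5.0 0.0
      vertex 6.0 5.0 9.0
    endloop
  endfacet
  facet normal 0.0000 1.0000 0.0000
    outer loop
      vertex 15.0 5.0 0.0
      vertex 6.0 5.0 9.0
      vertex 15.0 5.0 9.0
    endloop
  endfacet
  facet normal 1.0000 0.0000 0.0000
    outer loop
      vertex 6.0 5.0 0.0
      vertex 6.0 19.0 0.0
      vertex 6.0 19.0 9.0
    endloop
  endfacet
  facet normal 1.0000 0.0000 0.0000
    outer loop
      vertex 6.0 5.0 0.0
      vertex 6.0 19.0 9.0
      vertex 6.0 5.0 9.0
    endloop
  endfacet
  facet normal 0.0000 1.0000 0.0000
    outer loop
      vertex 6.0 19.0 0.0
      vertex 0.0 19.0 0.0
      vertex 0.0 19.0 9.0
    endloop
  endfacet
  facet normal 0.0000 1.0000 0.0000
    outer loop
      vertex 6.0 19.0 0.0
      vertex 0.0 19.0 9.0
      vertex 6.0 19.0 9.0
    endloop
  endfacet
  facet normal -1.0000 0.0000 0.0000
    outer loop
      vertex 0.0 19.0 0.0
      vertex 0.0 0.0 0.0
      vertex 0.0 0.0 9.0
    endloop
  endfacet
  facet normal -1.0000 0.0000 0.0000
    outer loop
      vertex 0.0 19.0 0.0
      vertex 0.0 0.0 9.0
      vertex 0.0 19.0 9.0
    endloop
  endfacet
endsolid part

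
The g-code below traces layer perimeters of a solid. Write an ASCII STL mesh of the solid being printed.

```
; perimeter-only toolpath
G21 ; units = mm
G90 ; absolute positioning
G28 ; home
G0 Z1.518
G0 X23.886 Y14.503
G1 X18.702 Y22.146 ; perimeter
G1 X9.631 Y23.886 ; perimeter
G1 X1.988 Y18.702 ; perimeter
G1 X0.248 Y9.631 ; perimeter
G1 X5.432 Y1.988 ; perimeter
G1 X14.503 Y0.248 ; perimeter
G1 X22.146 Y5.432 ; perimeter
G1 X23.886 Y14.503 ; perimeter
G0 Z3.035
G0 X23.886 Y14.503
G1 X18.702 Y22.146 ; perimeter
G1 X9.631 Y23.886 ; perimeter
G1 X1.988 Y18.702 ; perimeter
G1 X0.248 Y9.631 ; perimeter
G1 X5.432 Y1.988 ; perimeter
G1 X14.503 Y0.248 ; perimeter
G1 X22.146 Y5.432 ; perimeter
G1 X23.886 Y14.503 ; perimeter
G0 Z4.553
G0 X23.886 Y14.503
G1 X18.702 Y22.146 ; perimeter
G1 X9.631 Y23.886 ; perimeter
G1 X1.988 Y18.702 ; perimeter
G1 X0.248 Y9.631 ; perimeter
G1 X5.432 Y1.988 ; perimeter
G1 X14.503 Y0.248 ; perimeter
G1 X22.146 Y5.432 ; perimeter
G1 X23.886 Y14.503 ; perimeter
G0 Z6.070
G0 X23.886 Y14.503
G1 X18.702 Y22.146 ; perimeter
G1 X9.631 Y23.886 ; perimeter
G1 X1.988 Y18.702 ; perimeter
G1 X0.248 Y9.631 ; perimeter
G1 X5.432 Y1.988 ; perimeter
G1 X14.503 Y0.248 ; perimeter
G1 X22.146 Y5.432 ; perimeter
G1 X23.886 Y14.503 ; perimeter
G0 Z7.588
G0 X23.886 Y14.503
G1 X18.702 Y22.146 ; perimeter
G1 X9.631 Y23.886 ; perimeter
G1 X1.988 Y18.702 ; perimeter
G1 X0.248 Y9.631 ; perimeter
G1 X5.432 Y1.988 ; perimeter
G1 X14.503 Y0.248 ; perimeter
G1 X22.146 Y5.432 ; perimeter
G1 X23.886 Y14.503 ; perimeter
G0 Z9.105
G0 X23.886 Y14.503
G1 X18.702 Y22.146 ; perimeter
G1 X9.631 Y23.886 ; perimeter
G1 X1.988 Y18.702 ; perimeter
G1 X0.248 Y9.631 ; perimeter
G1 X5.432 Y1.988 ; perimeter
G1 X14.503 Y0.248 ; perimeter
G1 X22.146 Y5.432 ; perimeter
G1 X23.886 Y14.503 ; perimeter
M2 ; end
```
solid part
  facet normal 0.0000 0.0000 -1.0000
    outer loop
      vertex 9.631 23.886 0.000
      vertex 18.702 22.146 0.000
      vertex 23.886 14.503 0.000
    endloop
  endfacet
  facet normal 0.0000 0.0000 -1.0000
    outer loop
      vertex 1.988 18.702 0.000
      vertex 9.631 23.886 0.000
      vertex 23.886 14.503 0.000
    endloop
  endfacet
  facet normal 0.0000 0.0000 -1.0000
    outer loop
      vertex 0.248 9.631 0.000
      vertex 1.988 18.702 0.000
      vertex 23.886 14.503 0.000
    endloop
  endfacet
  facet normal 0.0000 0.0000 -1.0000
    outer loop
      vertex 5.432 1.988 0.000
      vertex 0.248 9.631 0.000
      vertex 23.886 14.503 0.000
    endloop
  endfacet
  facet normal 0.0000 0.0000 -1.0000
    outer loop
      vertex 14.503 0.248 0.000
      vertex 5.432 1.988 0.000
      vertex 23.886 14.503 0.000
    endloop
  endfacet
  facet normal 0.0000 0.0000 -1.0000
    outer loop
      vertex 22.146 5.432 0.000
      vertex 14.503 0.248 0.000
      vertex 23.886 14.503 0.000
    endloop
  endfacet
  facet normal 0.0000 0.0000 1.0000
    outer loop
      vertex 23.886 14.503 9.105
      vertex 18.702 22.146 9.105
      vertex 9.631 23.886 9.105
    endloop
  endfacet
  facet normal 0.0000 0.0000 1.0000
    outer loop
      vertex 23.886 14.503 9.105
      vertex 9.631 23.886 9.105
      vertex 1.988 18.702 9.105
    endloop
  endfacet
  facet normal 0.0000 0.0000 1.0000
    outer loop
      vertex 23.886 14.503 9.105
      vertex 1.988 18.702 9.105
      vertex 0.248 9.631 9.105
    endloop
  endfacet
  facet normal 0.0000 0.0000 1.0000
    outer loop
      vertex 23.886 14.503 9.105
      vertex 0.248 9.631 9.105
      vertex 5.432 1.988 9.105
    endloop
  endfacet
  facet normal 0.0000 0.0000 1.0000
    outer loop
      vertex 23.886 14.503 9.105
      vertex 5.432 1.988 9.105
      vertex 14.503 0.248 9.105
    endloop
  endfacet
  facet normal 0.0000 0.0000 1.0000
    outer loop
      vertex 23.886 14.503 9.105
      vertex 14.503 0.248 9.105
      vertex 22.146 5.432 9.105
    endloop
  endfacet
  facet normal 0.8276 0.5613 0.0000
    outer loop
      vertex 23.886 14.503 0.000
      vertex 18.702 22.146 0.000
      vertex 18.702 22.146 9.105
    endloop
  endfacet
  facet normal 0.8276 0.5613 0.0000
    outer loop
      vertex 23.886 14.503 0.000
      vertex 18.702 22.146 9.105
      vertex 23.886 14.503 9.105
    endloop
  endfacet
  facet normal 0.1884 0.9821 0.0000
    outer loop
      vertex 18.702 22.146 0.000
      vertex 9.631 23.886 0.000
      vertex 9.631 23.886 9.105
    endloop
  endfacet
  facet normal 0.1884 0.9821 0.0000
    outer loop
      vertex 18.702 22.146 0.000
      vertex 9.631 23.886 9.105
      vertex 18.702 22.146 9.105
    endloop
  endfacet
  facet normal -0.5613 0.8276 0.0000
    outer loop
      vertex 9.631 23.886 0.000
      vertex 1.988 18.702 0.000
      vertex 1.988 18.702 9.105
    endloop
  endfacet
  facet normal -0.5613 0.8276 0.0000
    outer loop
      vertex 9.631 23.886 0.000
      vertex 1.988 18.702 9.105
      vertex 9.631 23.886 9.105
    endloop
  endfacet
  facet normal -0.9821 0.1884 0.0000
    outer loop
      vertex 1.988 18.702 0.000
      vertex 0.248 9.631 0.000
      vertex 0.248 9.631 9.105
    endloop
  endfacet
  facet normal -0.9821 0.1884 0.0000
    outer loop
      vertex 1.988 18.702 0.000
      vertex 0.248 9.631 9.105
      vertex 1.988 18.702 9.105
    endloop
  endfacet
  facet normal -0.8276 -0.5613 0.0000
    outer loop
      vertex 0.248 9.631 0.000
      vertex 5.432 1.988 0.000
      vertex 5.432 1.988 9.105
    endloop
  endfacet
  facet normal -0.8276 -0.5613 0.0000
    outer loop
      vertex 0.248 9.631 0.000
      vertex 5.432 1.988 9.105
      vertex 0.248 9.631 9.105
    endloop
  endfacet
  facet normal -0.1884 -0.9821 0.0000
    outer loop
      vertex 5.432 1.988 0.000
      vertex 14.503 0.248 0.000
      vertex 14.503 0.248 9.105
    endloop
  endfacet
  facet normal -0.1884 -0.9821 0.0000
    outer loop
      vertex 5.432 1.988 0.000
      vertex 14.503 0.248 9.105
      vertex 5.432 1.988 9.105
    endloop
  endfacet
  facet normal 0.5613 -0.8276 0.0000
    outer loop
      vertex 14.503 0.248 0.000
      vertex 22.146 5.432 0.000
      vertex 22.146 5.432 9.105
    endloop
  endfacet
  facet normal 0.5613 -0.8276 0.0000
    outer loop
      vertex 14.503 0.248 0.000
      vertex 22.146 5.432 9.105
      vertex 14.503 0.248 9.105
    endloop
  endfacet
  facet normal 0.9821 -0.1884 0.0000
    outer loop
      vertex 22.146 5.432 0.000
      vertex 23.886 14.503 0.000
      vertex 23.886 14.503 9.105
    endloop
  endfacet
  facet normal 0.9821 -0.1884 0.0000
    outer loop
      vertex 22.146 5.432 0.000
      vertex 23.886 14.503 9.105
      vertex 22.146 5.432 9.105
    endloop
  endfacet
endsolid part

The G0 Z moves step by Δz≈1.518 mm. Every layer's G1 loop is the same polygon, so the solid is a straight extrusion of it from z=0 to z≈9.11. Closing with flat bottom and top caps and triangulating gives 28 facets — a regular 8-sided prism (a cylinder approximated with 8 flat sides), circumscribed radius ≈ 12.1 mm, height ≈ 9.11 mm.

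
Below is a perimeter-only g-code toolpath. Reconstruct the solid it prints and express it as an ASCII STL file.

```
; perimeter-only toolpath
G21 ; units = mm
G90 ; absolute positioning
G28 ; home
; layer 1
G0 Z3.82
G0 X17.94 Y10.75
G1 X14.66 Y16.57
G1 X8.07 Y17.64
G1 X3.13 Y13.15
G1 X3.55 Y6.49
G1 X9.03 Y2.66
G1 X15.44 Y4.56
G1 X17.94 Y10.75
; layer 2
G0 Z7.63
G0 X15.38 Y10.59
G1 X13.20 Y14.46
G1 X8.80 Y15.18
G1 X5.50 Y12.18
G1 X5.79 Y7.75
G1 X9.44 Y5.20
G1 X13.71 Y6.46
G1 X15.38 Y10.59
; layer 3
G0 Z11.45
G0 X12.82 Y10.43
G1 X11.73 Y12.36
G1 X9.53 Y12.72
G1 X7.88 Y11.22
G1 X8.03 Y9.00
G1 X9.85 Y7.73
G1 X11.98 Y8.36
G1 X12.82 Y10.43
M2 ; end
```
solid part
  facet normal 0.0000 0.0000 -1.0000
    outer loop
      vertex 7.34 20.10 0.00
      vertex 16.13 18.67 0.00
      vertex 20.50 10.92 0.00
    endloop
  endfacet
  facet normal 0.0000 0.0000 -1.0000
    outer loop
      vertex 0.75 14.11 0.00
      vertex 7.34 20.10 0.00
      vertex 20.50 10.92 0.00
    endloop
  endfacet
  facet normal 0.0000 0.0000 -1.0000
    outer loop
      vertex 1.32 5.23 0.00
      vertex 0.75 14.11 0.00
      vertex 20.50 10.92 0.00
    endloop
  endfacet
  facet normal 0.0000 0.0000 -1.0000
    outer loop
      vertex 8.62 0.13 0.00
      vertex 1.32 5.23 0.00
      vertex 20.50 10.92 0.00
    endloop
  endfacet
  facet normal 0.0000 0.0000 -1.0000
    outer loop
      vertex 17.16 2.66 0.00
      vertex 8.62 0.13 0.00
      vertex 20.50 10.92 0.00
    endloop
  endfacet
  facet normal 0.7452 0.4202 0.5179
    outer loop
      vertex 20.50 10.92 0.00
      vertex 16.13 18.67 0.00
      vertex 10.26 10.26 15.27
    endloop
  endfacet
  facet normal 0.1374 0.8444 0.5178
    outer loop
      vertex 16.13 18.67 0.00
      vertex 7.34 20.10 0.00
      vertex 10.26 10.26 15.27
    endloop
  endfacet
  facet normal -0.5754 0.6330 0.5179
    outer loop
      vertex 7.34 20.10 0.00
      vertex 0.75 14.11 0.00
      vertex 10.26 10.26 15.27
    endloop
  endfacet
  facet normal -0.8537 -0.0548 0.5179
    outer loop
      vertex 0.75 14.11 0.00
      vertex 1.32 5.23 0.00
      vertex 10.26 10.26 15.27
    endloop
  endfacet
  facet normal -0.4899 -0.7013 0.5178
    outer loop
      vertex 1.32 5.23 0.00
      vertex 8.62 0.13 0.00
      vertex 10.26 10.26 15.27
    endloop
  endfacet
  facet normal 0.2430 -0.8202 0.5180
    outer loop
      vertex 8.62 0.13 0.00
      vertex 17.16 2.66 0.00
      vertex 10.26 10.26 15.27
    endloop
  endfacet
  facet normal 0.7930 -0.3207 0.5179
    outer loop
      vertex 17.16 2.66 0.00
      vertex 20.50 10.92 0.00
      vertex 10.26 10.26 15.27
    endloop
  endfacet
endsolid part

The G0 Z moves step by Δz≈3.82 mm. The G1 loops shrink linearly with z, so the solid tapers from its base footprint up to z≈15.3. Closing with a flat bottom cap and the tapered top and triangulating gives 12 facets — a regular 7-sided pyramid, base circumscribed radius ≈ 10.3 mm, apex at z ≈ 15.3 mm.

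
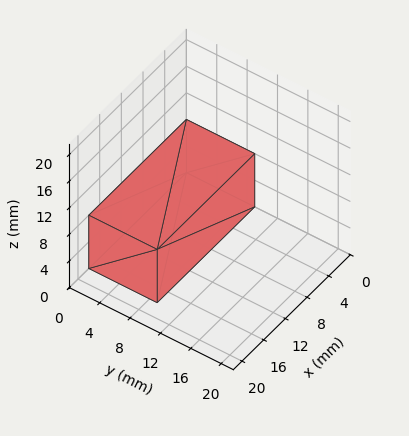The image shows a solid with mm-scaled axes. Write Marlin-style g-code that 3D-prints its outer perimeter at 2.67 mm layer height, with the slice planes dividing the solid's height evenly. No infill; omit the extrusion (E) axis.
Reading the render: the shape is a rectangular box, roughly 18 × 9 mm footprint and 8 mm tall (dimensions read to the nearest mm from the axis ticks). For the g-code, the solid's height is divided into equal slices at the stated Δz and each level perimeter traced with G1 moves after a G0 lift.

; perimeter-only toolpath
G21 ; units = mm
G90 ; absolute positioning
G28 ; home
; layer 1
G0 Z2.67
G0 X0.00 Y0.00
G1 X18.00 Y0.00
G1 X18.00 Y9.00
G1 X0.00 Y9.00
G1 X0.00 Y0.00
; layer 2
G0 Z5.33
G0 X0.00 Y0.00
G1 X18.00 Y0.00
G1 X18.00 Y9.00
G1 X0.00 Y9.00
G1 X0.00 Y0.00
; layer 3
G0 Z8.00
G0 X0.00 Y0.00
G1 X18.00 Y0.00
G1 X18.00 Y9.00
G1 X0.00 Y9.00
G1 X0.00 Y0.00
M2 ; end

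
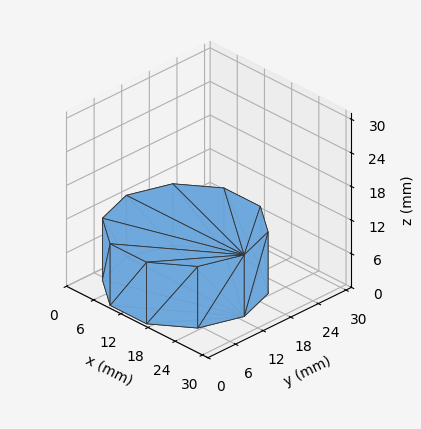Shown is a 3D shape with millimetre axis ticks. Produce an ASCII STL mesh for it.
Reading the render: the shape is a regular 10-sided prism (a cylinder approximated with 10 flat sides), circumscribed radius ≈ 13 mm, height ≈ 11 mm (dimensions read to the nearest mm from the axis ticks). For the STL, each face is triangulated and given an outward normal.

solid part
  facet normal 0.0000 0.0000 -1.0000
    outer loop
      vertex 17.02 25.36 0.00
      vertex 23.52 20.64 0.00
      vertex 26.00 13.00 0.00
    endloop
  endfacet
  facet normal 0.0000 0.0000 -1.0000
    outer loop
      vertex 8.98 25.36 0.00
      vertex 17.02 25.36 0.00
      vertex 26.00 13.00 0.00
    endloop
  endfacet
  facet normal 0.0000 0.0000 -1.0000
    outer loop
      vertex 2.48 20.64 0.00
      vertex 8.98 25.36 0.00
      vertex 26.00 13.00 0.00
    endloop
  endfacet
  facet normal 0.0000 0.0000 -1.0000
    outer loop
      vertex 0.00 13.00 0.00
      vertex 2.48 20.64 0.00
      vertex 26.00 13.00 0.00
    endloop
  endfacet
  facet normal 0.0000 0.0000 -1.0000
    outer loop
      vertex 2.48 5.36 0.00
      vertex 0.00 13.00 0.00
      vertex 26.00 13.00 0.00
    endloop
  endfacet
  facet normal 0.0000 0.0000 -1.0000
    outer loop
      vertex 8.98 0.64 0.00
      vertex 2.48 5.36 0.00
      vertex 26.00 13.00 0.00
    endloop
  endfacet
  facet normal 0.0000 0.0000 -1.0000
    outer loop
      vertex 17.02 0.64 0.00
      vertex 8.98 0.64 0.00
      vertex 26.00 13.00 0.00
    endloop
  endfacet
  facet normal 0.0000 0.0000 -1.0000
    outer loop
      vertex 23.52 5.36 0.00
      vertex 17.02 0.64 0.00
      vertex 26.00 13.00 0.00
    endloop
  endfacet
  facet normal 0.0000 0.0000 1.0000
    outer loop
      vertex 26.00 13.00 11.00
      vertex 23.52 20.64 11.00
      vertex 17.02 25.36 11.00
    endloop
  endfacet
  facet normal 0.0000 0.0000 1.0000
    outer loop
      vertex 26.00 13.00 11.00
      vertex 17.02 25.36 11.00
      vertex 8.98 25.36 11.00
    endloop
  endfacet
  facet normal 0.0000 0.0000 1.0000
    outer loop
      vertex 26.00 13.00 11.00
      vertex 8.98 25.36 11.00
      vertex 2.48 20.64 11.00
    endloop
  endfacet
  facet normal 0.0000 0.0000 1.0000
    outer loop
      vertex 26.00 13.00 11.00
      vertex 2.48 20.64 11.00
      vertex 0.00 13.00 11.00
    endloop
  endfacet
  facet normal 0.0000 0.0000 1.0000
    outer loop
      vertex 26.00 13.00 11.00
      vertex 0.00 13.00 11.00
      vertex 2.48 5.36 11.00
    endloop
  endfacet
  facet normal 0.0000 0.0000 1.0000
    outer loop
      vertex 26.00 13.00 11.00
      vertex 2.48 5.36 11.00
      vertex 8.98 0.64 11.00
    endloop
  endfacet
  facet normal 0.0000 0.0000 1.0000
    outer loop
      vertex 26.00 13.00 11.00
      vertex 8.98 0.64 11.00
      vertex 17.02 0.64 11.00
    endloop
  endfacet
  facet normal 0.0000 0.0000 1.0000
    outer loop
      vertex 26.00 13.00 11.00
      vertex 17.02 0.64 11.00
      vertex 23.52 5.36 11.00
    endloop
  endfacet
  facet normal 0.9511 0.3087 0.0000
    outer loop
      vertex 26.00 13.00 0.00
      vertex 23.52 20.64 0.00
      vertex 23.52 20.64 11.00
    endloop
  endfacet
  facet normal 0.9511 0.3087 0.0000
    outer loop
      vertex 26.00 13.00 0.00
      vertex 23.52 20.64 11.00
      vertex 26.00 13.00 11.00
    endloop
  endfacet
  facet normal 0.5876 0.8092 0.0000
    outer loop
      vertex 23.52 20.64 0.00
      vertex 17.02 25.36 0.00
      vertex 17.02 25.36 11.00
    endloop
  endfacet
  facet normal 0.5876 0.8092 0.0000
    outer loop
      vertex 23.52 20.64 0.00
      vertex 17.02 25.36 11.00
      vertex 23.52 20.64 11.00
    endloop
  endfacet
  facet normal 0.0000 1.0000 0.0000
    outer loop
      vertex 17.02 25.36 0.00
      vertex 8.98 25.36 0.00
      vertex 8.98 25.36 11.00
    endloop
  endfacet
  facet normal 0.0000 1.0000 0.0000
    outer loop
      vertex 17.02 25.36 0.00
      vertex 8.98 25.36 11.00
      vertex 17.02 25.36 11.00
    endloop
  endfacet
  facet normal -0.5876 0.8092 0.0000
    outer loop
      vertex 8.98 25.36 0.00
      vertex 2.48 20.64 0.00
      vertex 2.48 20.64 11.00
    endloop
  endfacet
  facet normal -0.5876 0.8092 0.0000
    outer loop
      vertex 8.98 25.36 0.00
      vertex 2.48 20.64 11.00
      vertex 8.98 25.36 11.00
    endloop
  endfacet
  facet normal -0.9511 0.3087 0.0000
    outer loop
      vertex 2.48 20.64 0.00
      vertex 0.00 13.00 0.00
      vertex 0.00 13.00 11.00
    endloop
  endfacet
  facet normal -0.9511 0.3087 0.0000
    outer loop
      vertex 2.48 20.64 0.00
      vertex 0.00 13.00 11.00
      vertex 2.48 20.64 11.00
    endloop
  endfacet
  facet normal -0.9511 -0.3087 0.0000
    outer loop
      vertex 0.00 13.00 0.00
      vertex 2.48 5.36 0.00
      vertex 2.48 5.36 11.00
    endloop
  endfacet
  facet normal -0.9511 -0.3087 0.0000
    outer loop
      vertex 0.00 13.00 0.00
      vertex 2.48 5.36 11.00
      vertex 0.00 13.00 11.00
    endloop
  endfacet
  facet normal -0.5876 -0.8092 0.0000
    outer loop
      vertex 2.48 5.36 0.00
      vertex 8.98 0.64 0.00
      vertex 8.98 0.64 11.00
    endloop
  endfacet
  facet normal -0.5876 -0.8092 0.0000
    outer loop
      vertex 2.48 5.36 0.00
      vertex 8.98 0.64 11.00
      vertex 2.48 5.36 11.00
    endloop
  endfacet
  facet normal 0.0000 -1.0000 0.0000
    outer loop
      vertex 8.98 0.64 0.00
      vertex 17.02 0.64 0.00
      vertex 17.02 0.64 11.00
    endloop
  endfacet
  facet normal 0.0000 -1.0000 0.0000
    outer loop
      vertex 8.98 0.64 0.00
      vertex 17.02 0.64 11.00
      vertex 8.98 0.64 11.00
    endloop
  endfacet
  facet normal 0.5876 -0.8092 0.0000
    outer loop
      vertex 17.02 0.64 0.00
      vertex 23.52 5.36 0.00
      vertex 23.52 5.36 11.00
    endloop
  endfacet
  facet normal 0.5876 -0.8092 0.0000
    outer loop
      vertex 17.02 0.64 0.00
      vertex 23.52 5.36 11.00
      vertex 17.02 0.64 11.00
    endloop
  endfacet
  facet normal 0.9511 -0.3087 0.0000
    outer loop
      vertex 23.52 5.36 0.00
      vertex 26.00 13.00 0.00
      vertex 26.00 13.00 11.00
    endloop
  endfacet
  facet normal 0.9511 -0.3087 0.0000
    outer loop
      vertex 23.52 5.36 0.00
      vertex 26.00 13.00 11.00
      vertex 23.52 5.36 11.00
    endloop
  endfacet
endsolid part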